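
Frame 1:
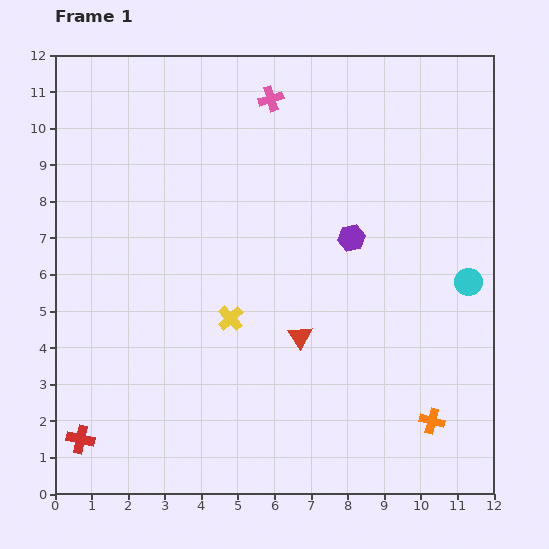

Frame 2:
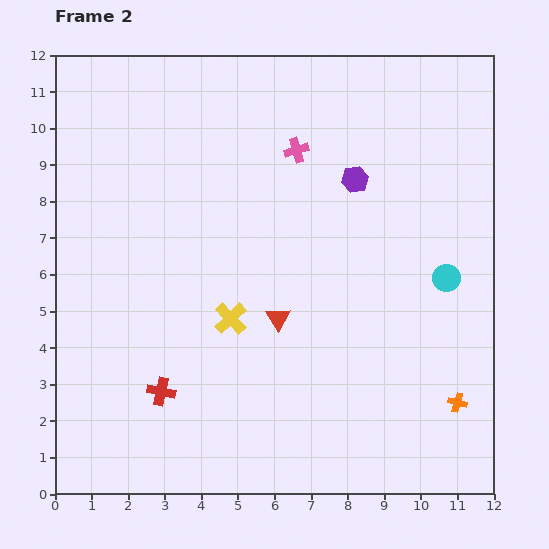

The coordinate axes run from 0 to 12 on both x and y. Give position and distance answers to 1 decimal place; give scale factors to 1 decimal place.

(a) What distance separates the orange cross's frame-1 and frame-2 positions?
0.9

The orange cross moved from (10.3, 2.0) to (11.0, 2.5), a distance of √(0.7² + 0.5²) ≈ 0.9.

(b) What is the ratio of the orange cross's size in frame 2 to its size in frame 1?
0.8×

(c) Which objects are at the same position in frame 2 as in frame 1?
the yellow cross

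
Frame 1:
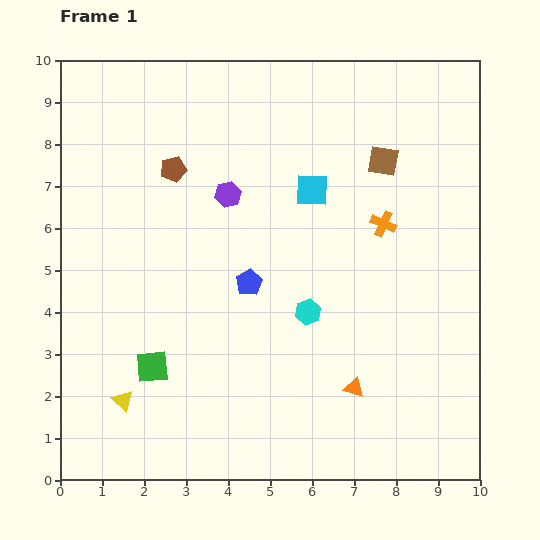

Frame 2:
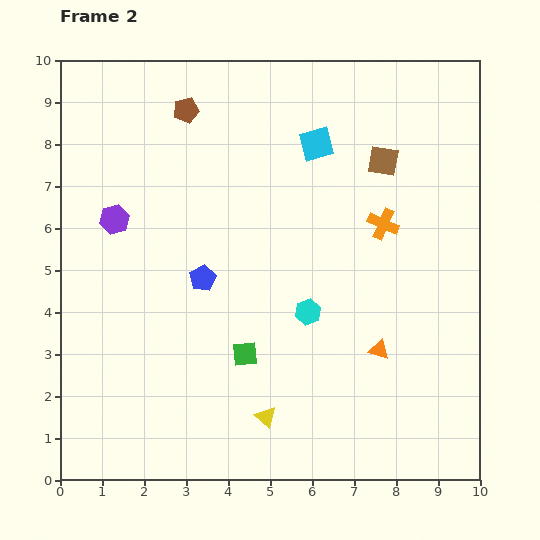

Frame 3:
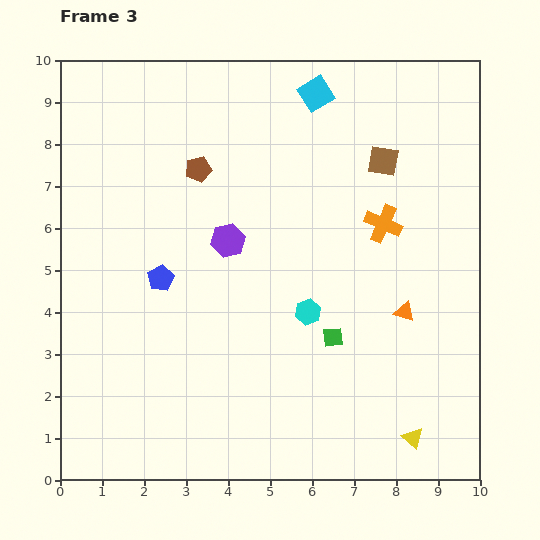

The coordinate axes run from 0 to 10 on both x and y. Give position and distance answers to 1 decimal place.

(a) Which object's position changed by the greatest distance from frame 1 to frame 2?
the yellow triangle

(moved 3.4; next 2.8)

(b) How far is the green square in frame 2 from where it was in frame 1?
2.2

The green square moved from (2.2, 2.7) to (4.4, 3.0), a distance of √(2.2² + 0.3²) ≈ 2.2.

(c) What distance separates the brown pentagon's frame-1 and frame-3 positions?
0.6

The brown pentagon moved from (2.7, 7.4) to (3.3, 7.4), a distance of √(0.6² + 0.0²) ≈ 0.6.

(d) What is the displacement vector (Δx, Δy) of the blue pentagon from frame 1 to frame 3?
(-2.1, 0.1)

The blue pentagon was at (4.5, 4.7) in frame 1 and (2.4, 4.8) in frame 3.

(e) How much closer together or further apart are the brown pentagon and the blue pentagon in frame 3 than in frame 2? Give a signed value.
-1.2

Distance in frame 2: 4.0. Distance in frame 3: 2.8.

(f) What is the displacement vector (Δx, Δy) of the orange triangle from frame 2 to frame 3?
(0.6, 0.9)

The orange triangle was at (7.6, 3.1) in frame 2 and (8.2, 4.0) in frame 3.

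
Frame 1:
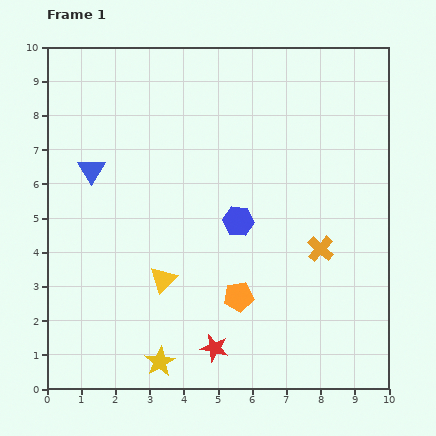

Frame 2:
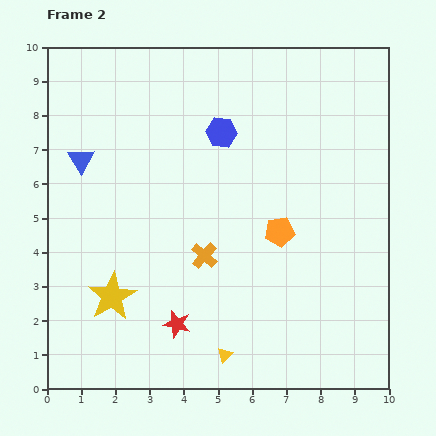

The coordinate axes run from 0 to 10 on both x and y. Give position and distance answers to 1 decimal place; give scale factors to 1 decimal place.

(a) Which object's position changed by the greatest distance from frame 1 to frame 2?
the orange cross

(moved 3.4; next 2.8)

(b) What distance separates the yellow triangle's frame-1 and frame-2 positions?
2.8

The yellow triangle moved from (3.4, 3.2) to (5.2, 1.0), a distance of √(1.8² + 2.2²) ≈ 2.8.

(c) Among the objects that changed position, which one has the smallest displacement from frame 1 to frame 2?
the blue triangle

(moved 0.4)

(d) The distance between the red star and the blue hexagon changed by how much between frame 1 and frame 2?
+1.9

Distance in frame 1: 3.8. Distance in frame 2: 5.7.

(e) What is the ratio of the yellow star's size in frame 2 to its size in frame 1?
1.6×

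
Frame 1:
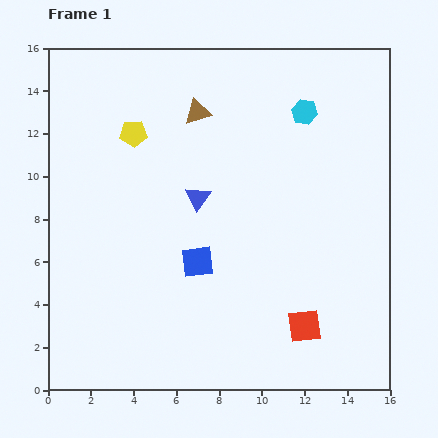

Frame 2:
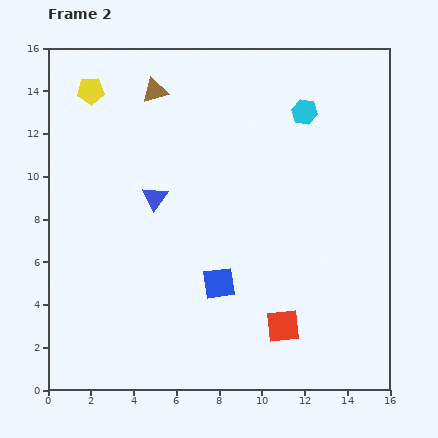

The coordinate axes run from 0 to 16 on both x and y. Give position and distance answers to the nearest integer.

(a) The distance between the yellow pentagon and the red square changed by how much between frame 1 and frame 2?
+2

Distance in frame 1: 12. Distance in frame 2: 14.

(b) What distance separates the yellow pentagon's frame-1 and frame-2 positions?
3

The yellow pentagon moved from (4, 12) to (2, 14), a distance of √(2² + 2²) ≈ 3.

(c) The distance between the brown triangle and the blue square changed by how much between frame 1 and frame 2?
+2

Distance in frame 1: 7. Distance in frame 2: 9.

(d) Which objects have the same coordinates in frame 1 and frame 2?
the cyan hexagon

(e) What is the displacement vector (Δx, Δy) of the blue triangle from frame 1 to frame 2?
(-2, 0)

The blue triangle was at (7, 9) in frame 1 and (5, 9) in frame 2.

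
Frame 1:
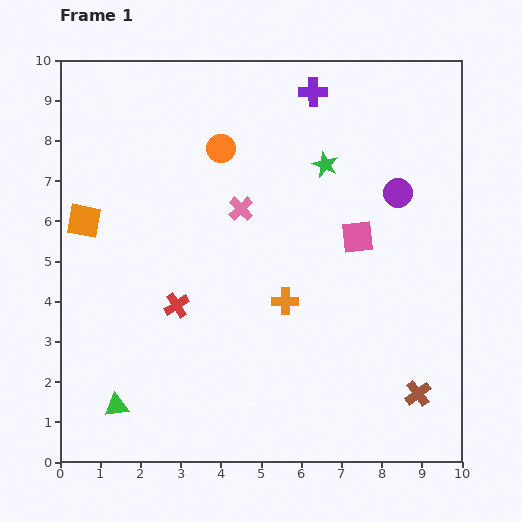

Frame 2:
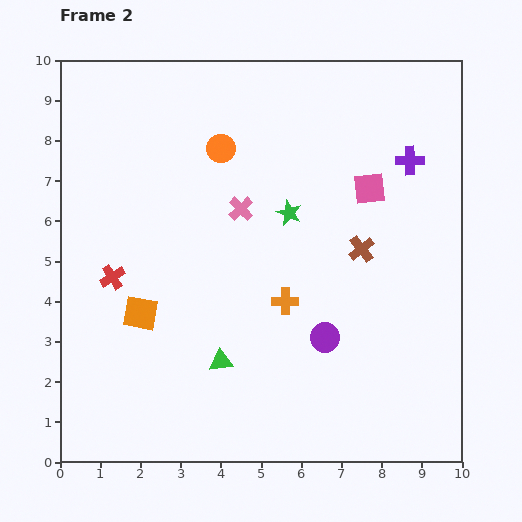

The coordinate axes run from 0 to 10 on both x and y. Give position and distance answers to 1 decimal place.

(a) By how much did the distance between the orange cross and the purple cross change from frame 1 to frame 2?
-0.5

Distance in frame 1: 5.2. Distance in frame 2: 4.7.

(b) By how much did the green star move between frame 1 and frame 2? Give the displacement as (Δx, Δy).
(-0.9, -1.2)

The green star was at (6.6, 7.4) in frame 1 and (5.7, 6.2) in frame 2.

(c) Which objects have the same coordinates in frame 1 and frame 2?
the orange cross, the pink cross, the orange circle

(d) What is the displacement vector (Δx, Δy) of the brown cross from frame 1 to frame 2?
(-1.4, 3.6)

The brown cross was at (8.9, 1.7) in frame 1 and (7.5, 5.3) in frame 2.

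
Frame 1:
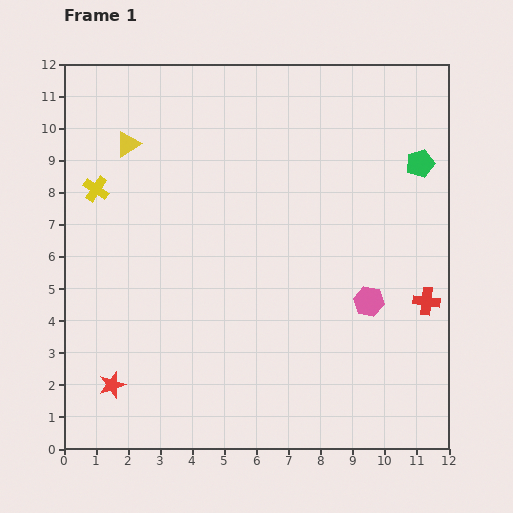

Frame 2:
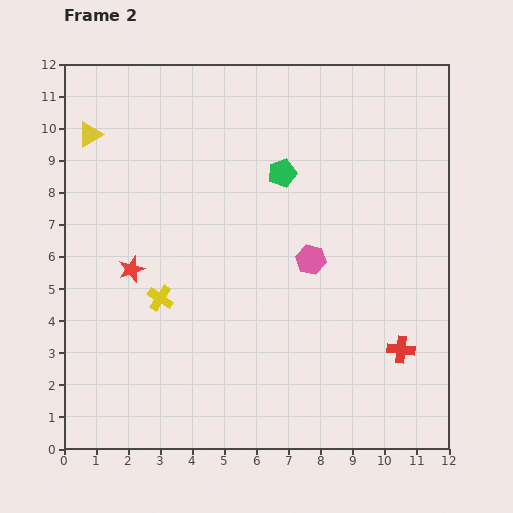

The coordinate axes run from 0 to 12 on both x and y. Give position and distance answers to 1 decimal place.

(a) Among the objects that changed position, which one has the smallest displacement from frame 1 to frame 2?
the yellow triangle

(moved 1.2)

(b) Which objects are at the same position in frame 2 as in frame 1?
none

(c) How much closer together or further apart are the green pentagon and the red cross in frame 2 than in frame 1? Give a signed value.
+2.3

Distance in frame 1: 4.3. Distance in frame 2: 6.6.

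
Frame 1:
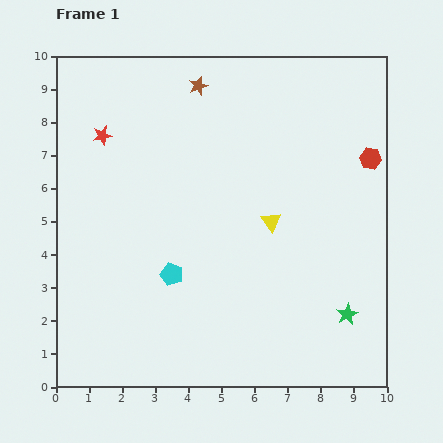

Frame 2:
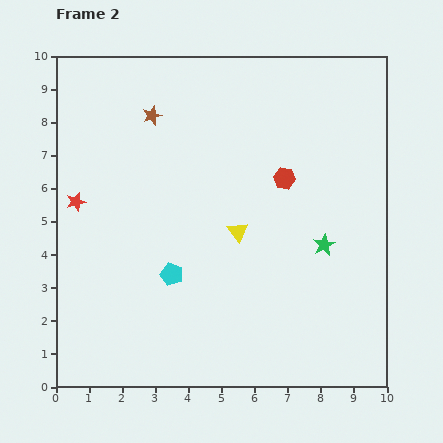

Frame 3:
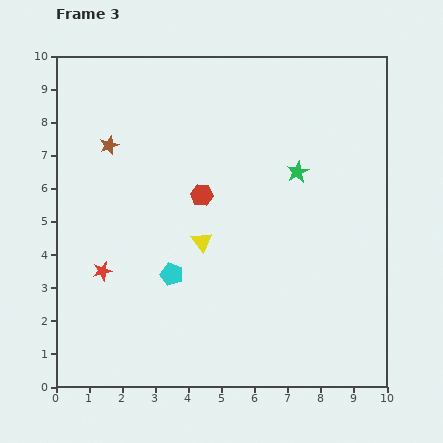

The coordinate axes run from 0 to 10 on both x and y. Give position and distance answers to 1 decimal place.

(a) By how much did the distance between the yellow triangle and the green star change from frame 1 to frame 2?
-1.0

Distance in frame 1: 3.6. Distance in frame 2: 2.6.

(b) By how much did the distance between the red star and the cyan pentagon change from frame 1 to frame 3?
-2.6

Distance in frame 1: 4.7. Distance in frame 3: 2.1.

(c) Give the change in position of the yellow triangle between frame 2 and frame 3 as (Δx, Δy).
(-1.1, -0.3)

The yellow triangle was at (5.5, 4.7) in frame 2 and (4.4, 4.4) in frame 3.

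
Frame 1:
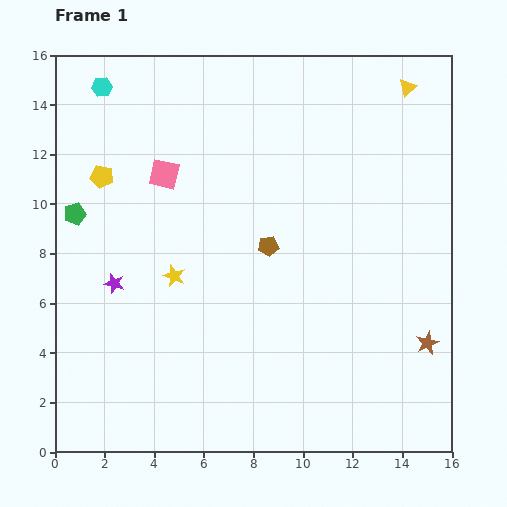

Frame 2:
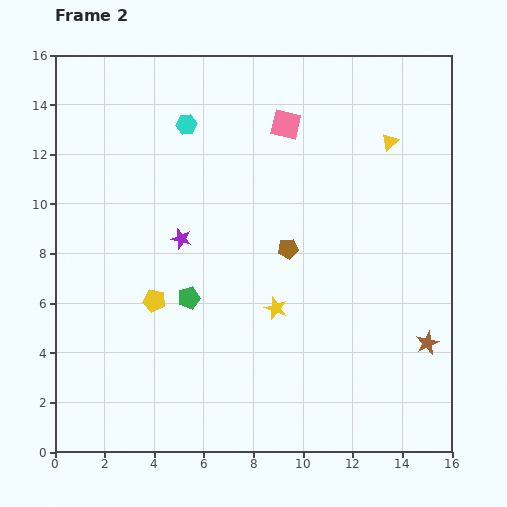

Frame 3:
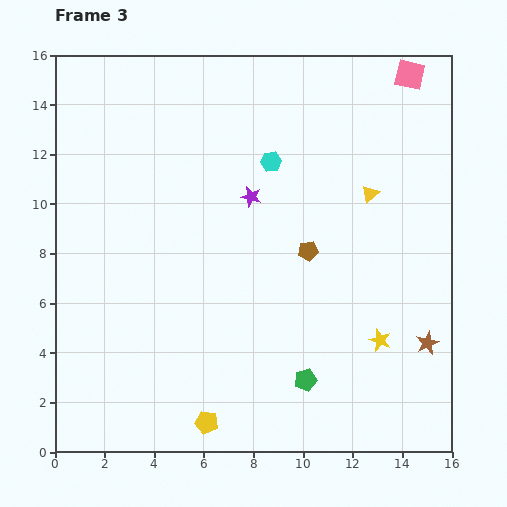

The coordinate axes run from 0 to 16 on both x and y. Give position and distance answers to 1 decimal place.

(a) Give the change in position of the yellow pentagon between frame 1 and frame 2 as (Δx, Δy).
(2.1, -5.0)

The yellow pentagon was at (1.9, 11.1) in frame 1 and (4.0, 6.1) in frame 2.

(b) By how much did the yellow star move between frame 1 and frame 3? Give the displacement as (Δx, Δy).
(8.3, -2.6)

The yellow star was at (4.8, 7.1) in frame 1 and (13.1, 4.5) in frame 3.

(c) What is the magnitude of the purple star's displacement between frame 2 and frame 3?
3.3

The purple star moved from (5.1, 8.6) to (7.9, 10.3), a distance of √(2.8² + 1.7²) ≈ 3.3.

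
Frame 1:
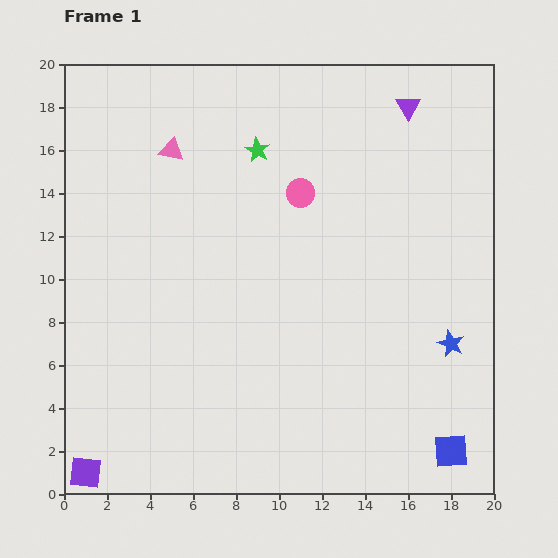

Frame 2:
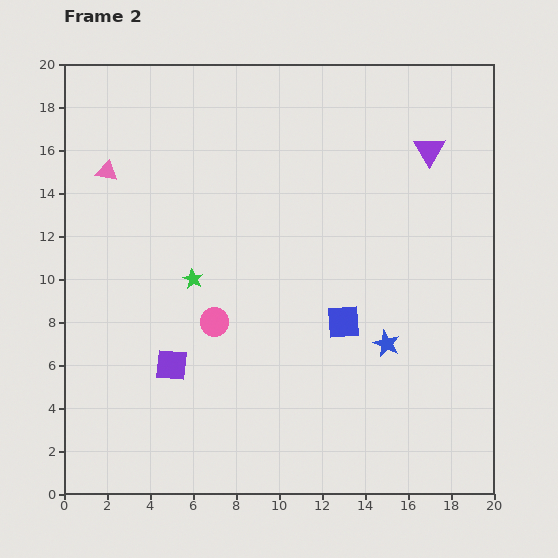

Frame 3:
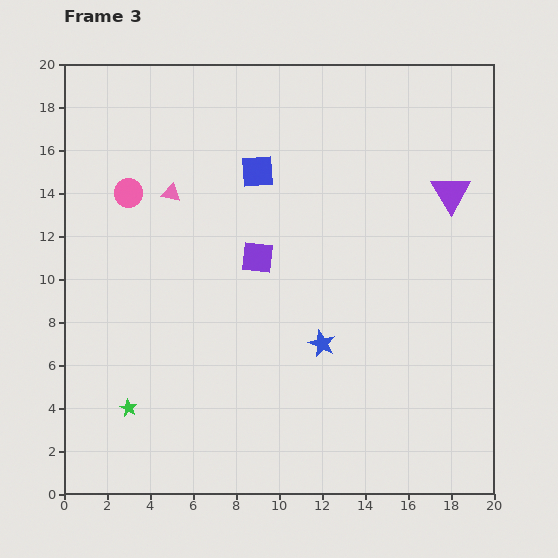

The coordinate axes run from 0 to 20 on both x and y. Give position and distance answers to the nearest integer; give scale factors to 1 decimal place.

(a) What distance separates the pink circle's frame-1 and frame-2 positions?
7

The pink circle moved from (11, 14) to (7, 8), a distance of √(4² + 6²) ≈ 7.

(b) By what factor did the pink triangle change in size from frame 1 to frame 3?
0.8×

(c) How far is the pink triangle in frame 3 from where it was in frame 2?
3

The pink triangle moved from (2, 15) to (5, 14), a distance of √(3² + 1²) ≈ 3.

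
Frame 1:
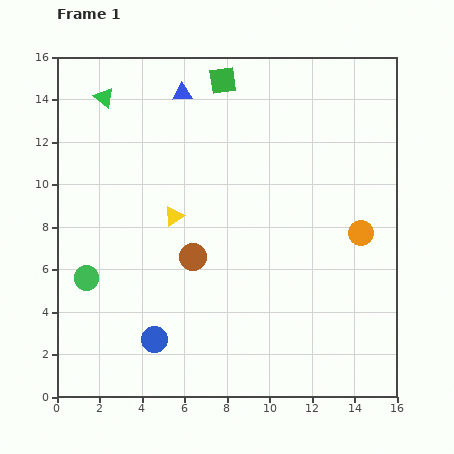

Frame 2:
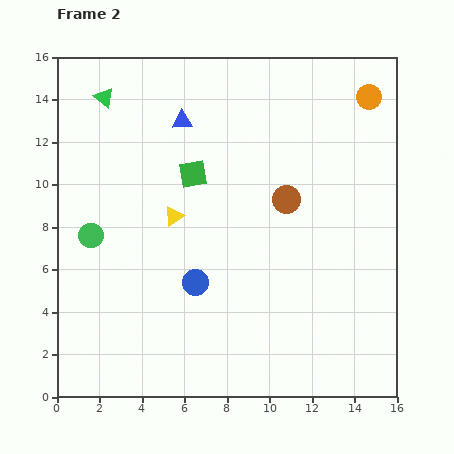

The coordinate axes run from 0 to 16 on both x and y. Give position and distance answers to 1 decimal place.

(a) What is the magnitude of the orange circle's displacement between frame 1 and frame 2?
6.4

The orange circle moved from (14.3, 7.7) to (14.7, 14.1), a distance of √(0.4² + 6.4²) ≈ 6.4.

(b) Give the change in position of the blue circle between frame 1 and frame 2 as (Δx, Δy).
(1.9, 2.7)

The blue circle was at (4.6, 2.7) in frame 1 and (6.5, 5.4) in frame 2.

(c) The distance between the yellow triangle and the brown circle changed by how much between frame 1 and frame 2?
+3.3

Distance in frame 1: 2.1. Distance in frame 2: 5.4.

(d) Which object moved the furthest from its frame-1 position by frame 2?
the orange circle

(moved 6.4; next 5.2)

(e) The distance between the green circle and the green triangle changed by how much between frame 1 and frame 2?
-2.0

Distance in frame 1: 8.5. Distance in frame 2: 6.5.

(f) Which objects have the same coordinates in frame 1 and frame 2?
the green triangle, the yellow triangle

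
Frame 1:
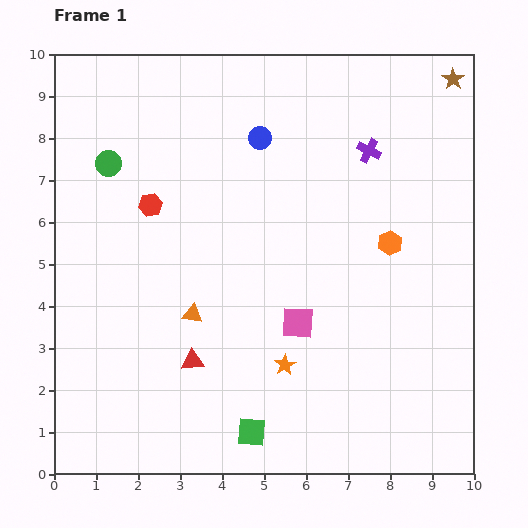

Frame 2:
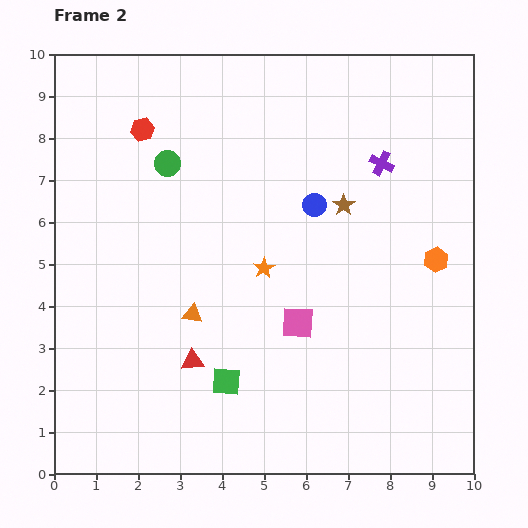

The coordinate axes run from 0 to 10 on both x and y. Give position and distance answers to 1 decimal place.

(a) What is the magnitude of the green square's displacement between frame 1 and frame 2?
1.3

The green square moved from (4.7, 1.0) to (4.1, 2.2), a distance of √(0.6² + 1.2²) ≈ 1.3.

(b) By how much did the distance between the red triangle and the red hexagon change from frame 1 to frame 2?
+1.8

Distance in frame 1: 3.8. Distance in frame 2: 5.6.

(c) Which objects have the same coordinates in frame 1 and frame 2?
the pink square, the orange triangle, the red triangle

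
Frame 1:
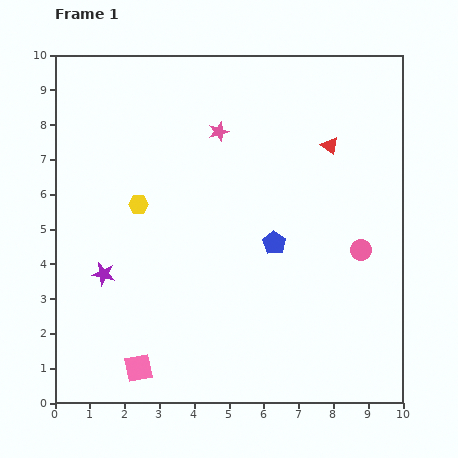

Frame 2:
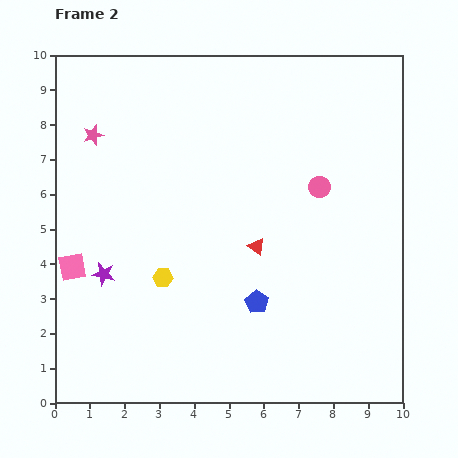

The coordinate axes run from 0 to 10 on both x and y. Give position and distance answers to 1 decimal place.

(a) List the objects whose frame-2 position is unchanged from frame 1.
the purple star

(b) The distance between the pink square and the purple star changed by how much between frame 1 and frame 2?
-2.0

Distance in frame 1: 2.9. Distance in frame 2: 0.9.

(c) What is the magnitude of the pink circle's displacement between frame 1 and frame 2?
2.2

The pink circle moved from (8.8, 4.4) to (7.6, 6.2), a distance of √(1.2² + 1.8²) ≈ 2.2.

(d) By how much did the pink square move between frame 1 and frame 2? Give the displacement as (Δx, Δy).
(-1.9, 2.9)

The pink square was at (2.4, 1.0) in frame 1 and (0.5, 3.9) in frame 2.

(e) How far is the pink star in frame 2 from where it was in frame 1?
3.6

The pink star moved from (4.7, 7.8) to (1.1, 7.7), a distance of √(3.6² + 0.1²) ≈ 3.6.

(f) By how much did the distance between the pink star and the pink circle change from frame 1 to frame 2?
+1.4

Distance in frame 1: 5.3. Distance in frame 2: 6.7.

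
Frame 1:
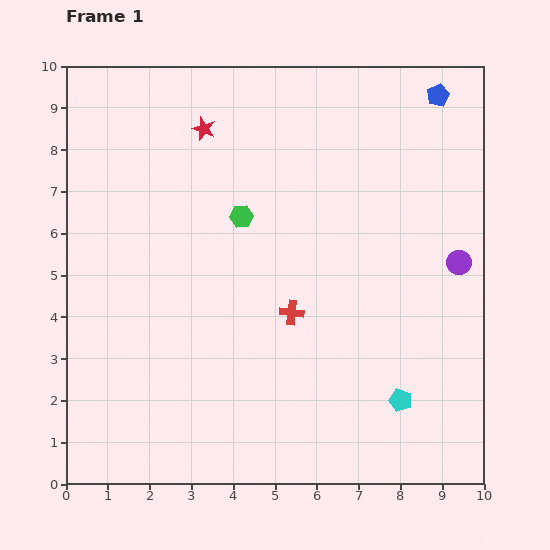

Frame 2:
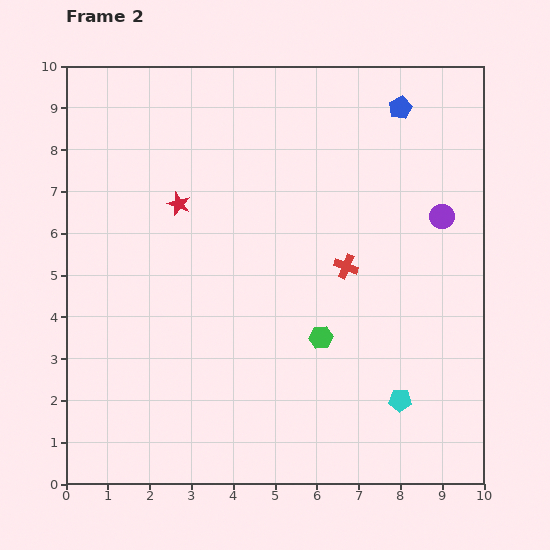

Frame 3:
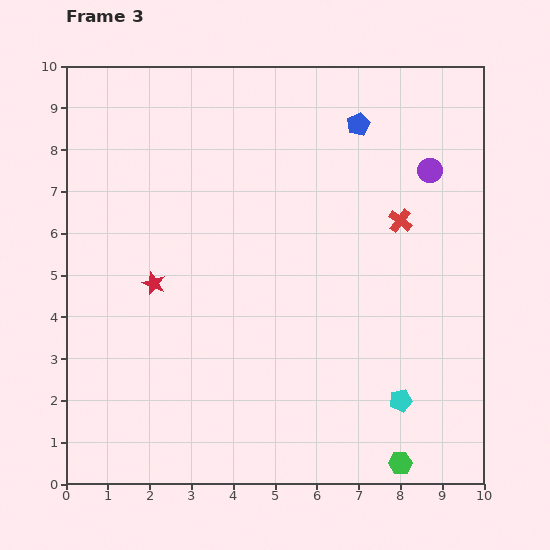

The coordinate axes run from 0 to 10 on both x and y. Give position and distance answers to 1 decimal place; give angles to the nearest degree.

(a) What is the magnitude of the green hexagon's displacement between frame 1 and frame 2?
3.5

The green hexagon moved from (4.2, 6.4) to (6.1, 3.5), a distance of √(1.9² + 2.9²) ≈ 3.5.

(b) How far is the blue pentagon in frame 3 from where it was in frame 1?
2.0

The blue pentagon moved from (8.9, 9.3) to (7.0, 8.6), a distance of √(1.9² + 0.7²) ≈ 2.0.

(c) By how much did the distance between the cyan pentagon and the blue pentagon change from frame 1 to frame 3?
-0.7

Distance in frame 1: 7.4. Distance in frame 3: 6.7.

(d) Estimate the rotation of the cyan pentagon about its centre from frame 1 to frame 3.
31° counter-clockwise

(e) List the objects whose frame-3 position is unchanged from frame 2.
the cyan pentagon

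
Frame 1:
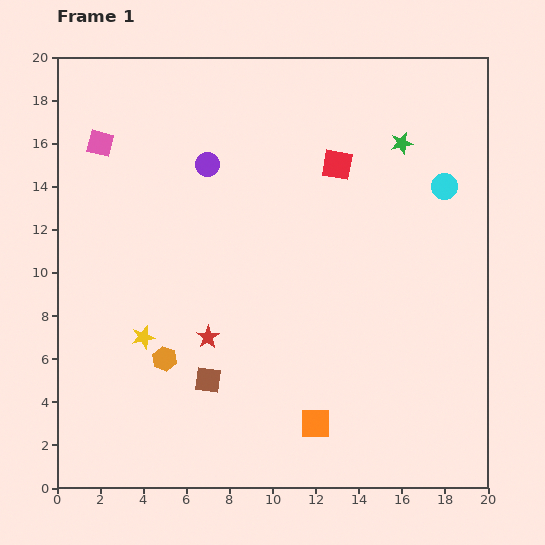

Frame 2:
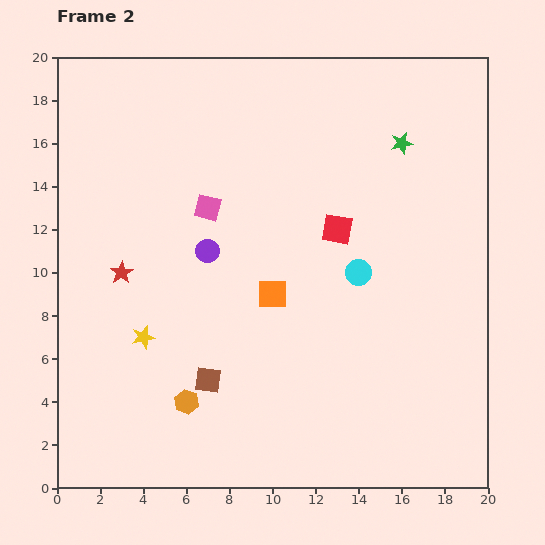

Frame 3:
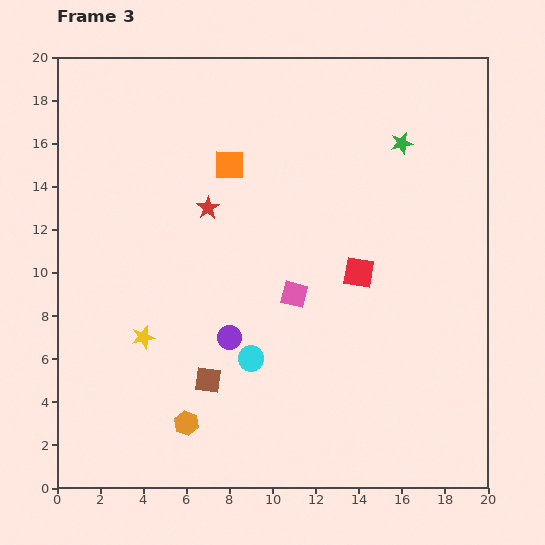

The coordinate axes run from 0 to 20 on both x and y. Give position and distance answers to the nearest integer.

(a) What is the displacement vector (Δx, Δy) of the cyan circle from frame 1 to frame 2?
(-4, -4)

The cyan circle was at (18, 14) in frame 1 and (14, 10) in frame 2.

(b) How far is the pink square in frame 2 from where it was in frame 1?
6

The pink square moved from (2, 16) to (7, 13), a distance of √(5² + 3²) ≈ 6.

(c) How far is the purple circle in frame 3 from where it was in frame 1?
8

The purple circle moved from (7, 15) to (8, 7), a distance of √(1² + 8²) ≈ 8.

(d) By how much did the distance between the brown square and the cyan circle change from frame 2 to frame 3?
-7

Distance in frame 2: 9. Distance in frame 3: 2.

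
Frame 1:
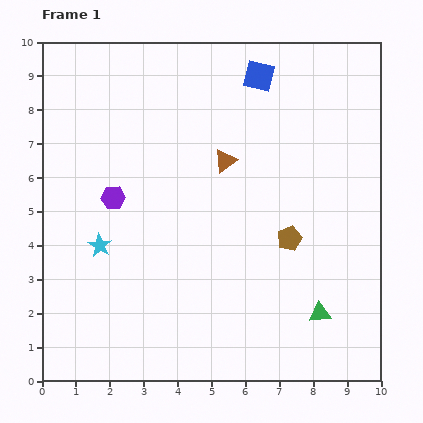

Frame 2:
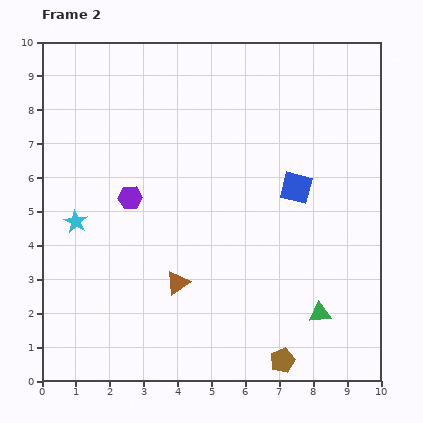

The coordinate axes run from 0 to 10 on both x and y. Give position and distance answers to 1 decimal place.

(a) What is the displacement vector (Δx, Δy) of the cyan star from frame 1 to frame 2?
(-0.7, 0.7)

The cyan star was at (1.7, 4.0) in frame 1 and (1.0, 4.7) in frame 2.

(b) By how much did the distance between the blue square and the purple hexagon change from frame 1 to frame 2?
-0.7

Distance in frame 1: 5.6. Distance in frame 2: 4.9.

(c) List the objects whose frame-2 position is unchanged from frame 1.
the green triangle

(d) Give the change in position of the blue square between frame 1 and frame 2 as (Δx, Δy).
(1.1, -3.3)

The blue square was at (6.4, 9.0) in frame 1 and (7.5, 5.7) in frame 2.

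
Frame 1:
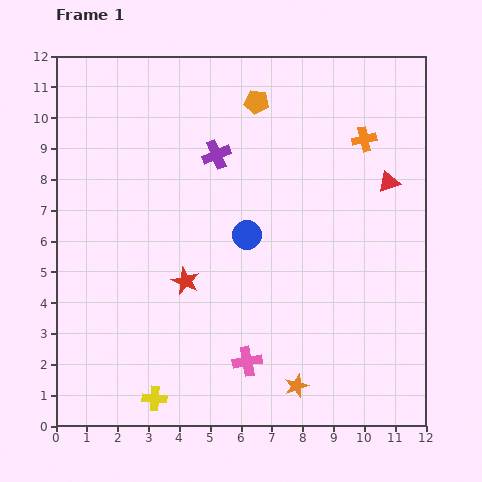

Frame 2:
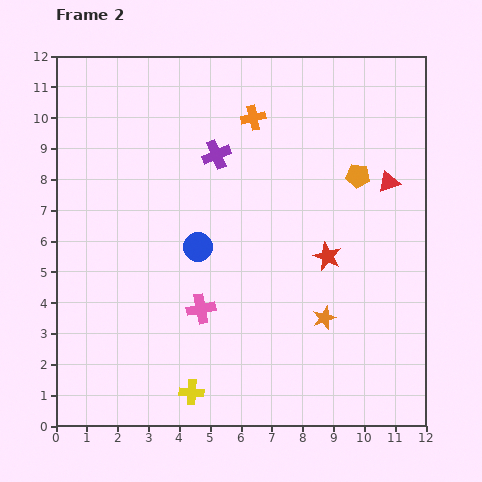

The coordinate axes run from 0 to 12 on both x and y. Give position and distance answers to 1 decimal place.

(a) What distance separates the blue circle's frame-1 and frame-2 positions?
1.6

The blue circle moved from (6.2, 6.2) to (4.6, 5.8), a distance of √(1.6² + 0.4²) ≈ 1.6.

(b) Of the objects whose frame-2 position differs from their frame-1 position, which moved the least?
the yellow cross

(moved 1.2)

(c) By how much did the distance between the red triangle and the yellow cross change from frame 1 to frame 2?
-1.0

Distance in frame 1: 10.3. Distance in frame 2: 9.3.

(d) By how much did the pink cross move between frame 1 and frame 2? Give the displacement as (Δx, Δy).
(-1.5, 1.7)

The pink cross was at (6.2, 2.1) in frame 1 and (4.7, 3.8) in frame 2.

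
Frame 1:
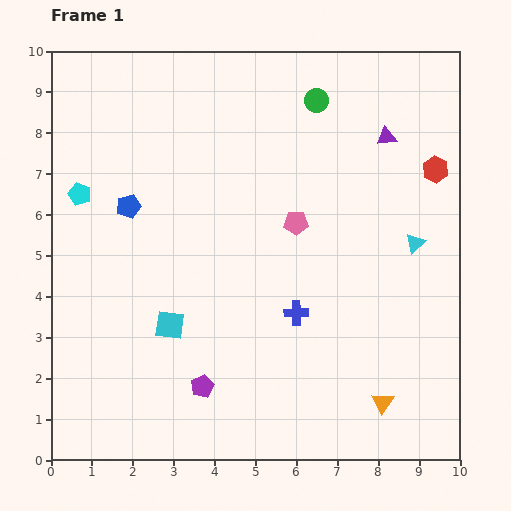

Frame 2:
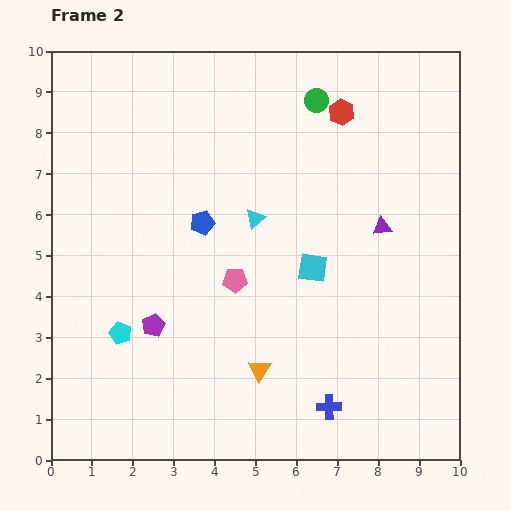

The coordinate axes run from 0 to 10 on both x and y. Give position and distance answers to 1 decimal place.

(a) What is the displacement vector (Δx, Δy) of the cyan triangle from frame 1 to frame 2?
(-3.9, 0.6)

The cyan triangle was at (8.9, 5.3) in frame 1 and (5.0, 5.9) in frame 2.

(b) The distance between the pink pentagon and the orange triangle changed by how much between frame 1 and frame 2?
-2.6

Distance in frame 1: 4.9. Distance in frame 2: 2.3.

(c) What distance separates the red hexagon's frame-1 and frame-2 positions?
2.7

The red hexagon moved from (9.4, 7.1) to (7.1, 8.5), a distance of √(2.3² + 1.4²) ≈ 2.7.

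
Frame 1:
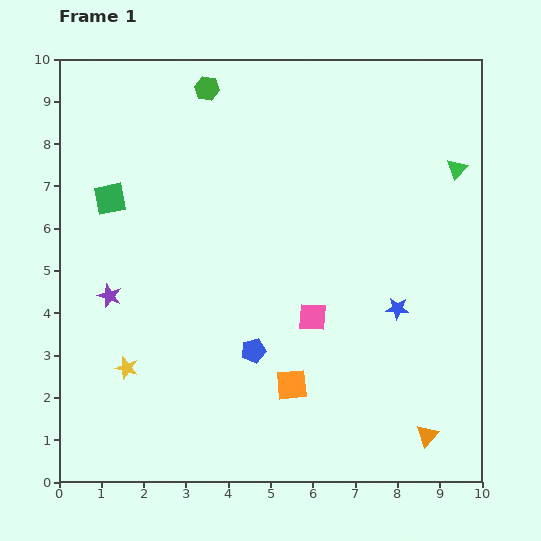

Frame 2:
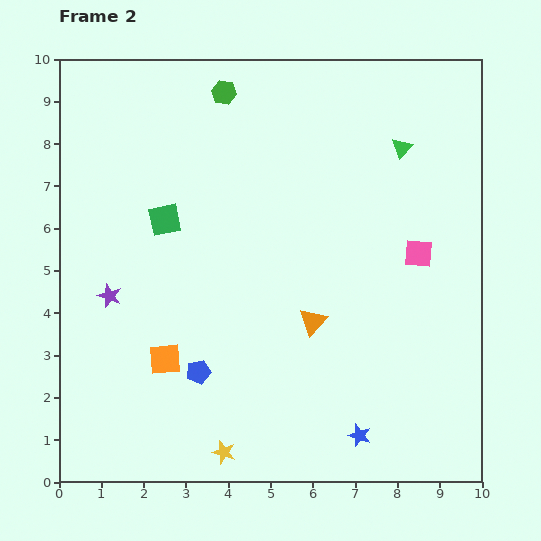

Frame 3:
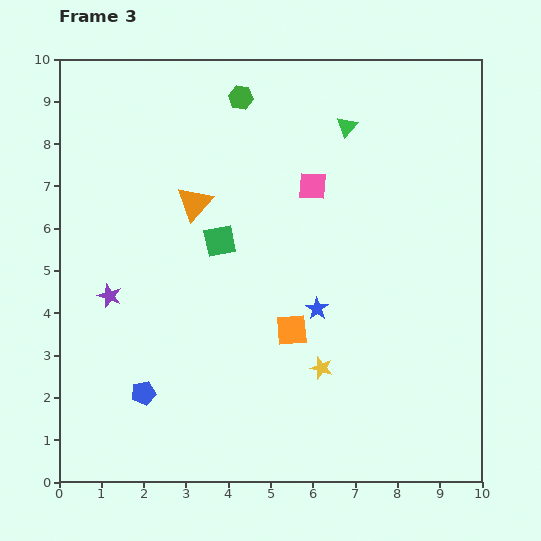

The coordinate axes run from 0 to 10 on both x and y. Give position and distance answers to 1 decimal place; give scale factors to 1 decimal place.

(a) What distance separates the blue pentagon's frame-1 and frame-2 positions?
1.4

The blue pentagon moved from (4.6, 3.1) to (3.3, 2.6), a distance of √(1.3² + 0.5²) ≈ 1.4.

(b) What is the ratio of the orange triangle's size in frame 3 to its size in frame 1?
1.6×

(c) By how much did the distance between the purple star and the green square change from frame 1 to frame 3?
+0.6

Distance in frame 1: 2.3. Distance in frame 3: 2.9.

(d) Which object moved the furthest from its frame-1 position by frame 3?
the orange triangle

(moved 7.8; next 4.6)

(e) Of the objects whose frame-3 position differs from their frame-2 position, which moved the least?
the green hexagon

(moved 0.4)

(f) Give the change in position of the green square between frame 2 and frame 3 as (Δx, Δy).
(1.3, -0.5)

The green square was at (2.5, 6.2) in frame 2 and (3.8, 5.7) in frame 3.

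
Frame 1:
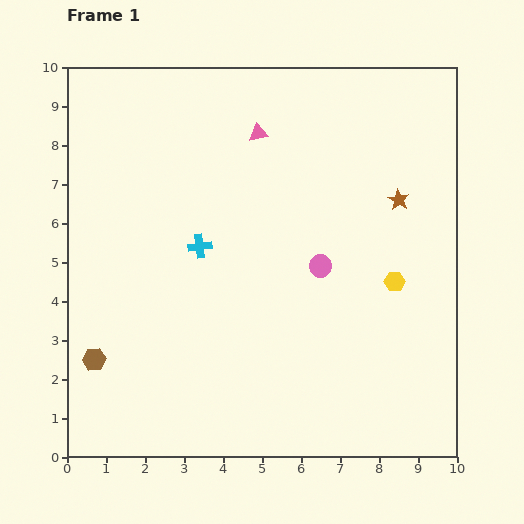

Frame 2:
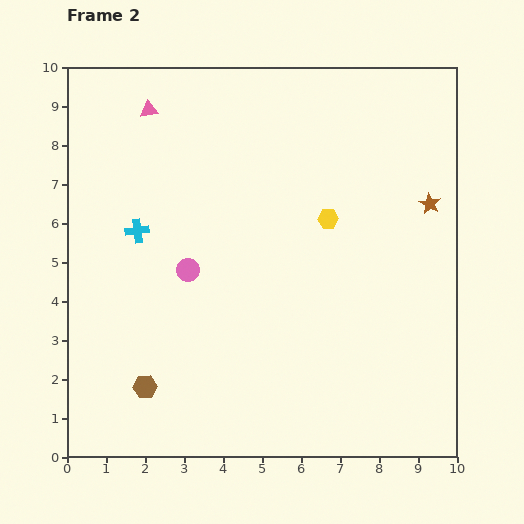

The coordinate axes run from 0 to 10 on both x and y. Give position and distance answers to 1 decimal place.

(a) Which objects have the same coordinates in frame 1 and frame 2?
none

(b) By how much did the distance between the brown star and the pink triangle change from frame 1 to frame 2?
+3.6

Distance in frame 1: 4.0. Distance in frame 2: 7.6.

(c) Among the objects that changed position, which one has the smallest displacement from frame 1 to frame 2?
the brown star

(moved 0.8)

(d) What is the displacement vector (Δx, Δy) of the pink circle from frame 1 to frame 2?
(-3.4, -0.1)

The pink circle was at (6.5, 4.9) in frame 1 and (3.1, 4.8) in frame 2.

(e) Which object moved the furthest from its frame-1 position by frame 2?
the pink circle

(moved 3.4; next 2.9)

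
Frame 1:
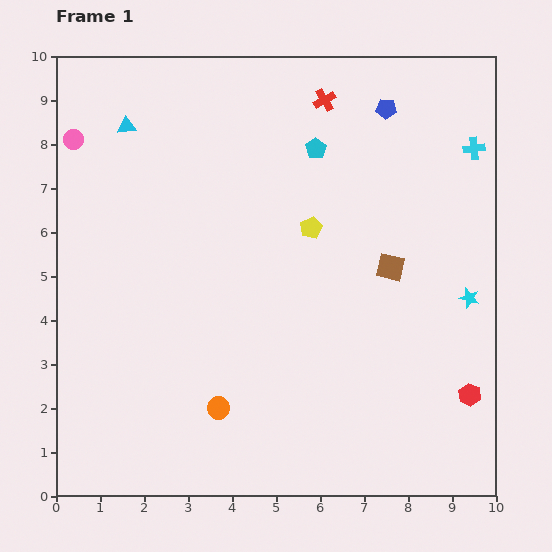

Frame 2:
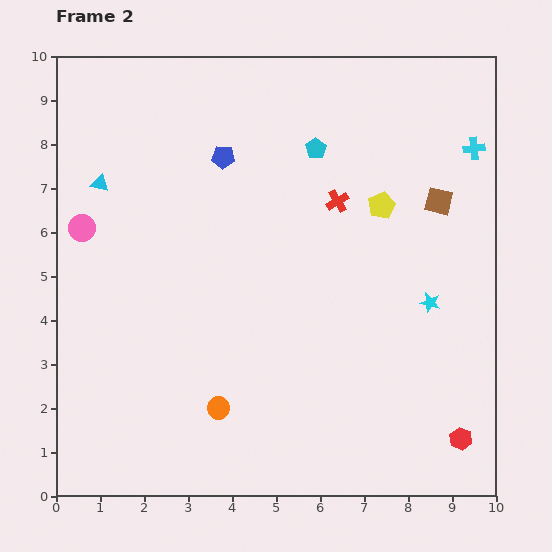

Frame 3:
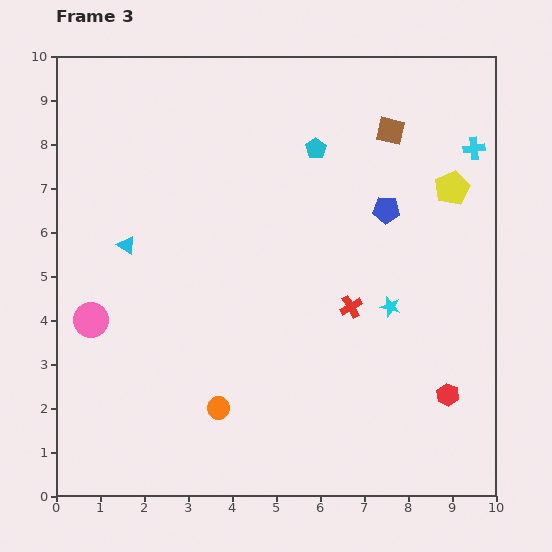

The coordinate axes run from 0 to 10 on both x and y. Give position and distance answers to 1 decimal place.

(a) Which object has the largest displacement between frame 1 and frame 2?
the blue pentagon

(moved 3.9; next 2.3)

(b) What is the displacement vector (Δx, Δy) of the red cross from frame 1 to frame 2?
(0.3, -2.3)

The red cross was at (6.1, 9.0) in frame 1 and (6.4, 6.7) in frame 2.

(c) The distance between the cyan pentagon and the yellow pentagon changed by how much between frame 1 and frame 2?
+0.2

Distance in frame 1: 1.8. Distance in frame 2: 2.0.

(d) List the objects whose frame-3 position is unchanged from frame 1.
the cyan cross, the orange circle, the cyan pentagon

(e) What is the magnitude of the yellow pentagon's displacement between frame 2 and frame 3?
1.6

The yellow pentagon moved from (7.4, 6.6) to (9.0, 7.0), a distance of √(1.6² + 0.4²) ≈ 1.6.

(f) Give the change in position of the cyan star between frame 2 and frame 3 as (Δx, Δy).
(-0.9, -0.1)

The cyan star was at (8.5, 4.4) in frame 2 and (7.6, 4.3) in frame 3.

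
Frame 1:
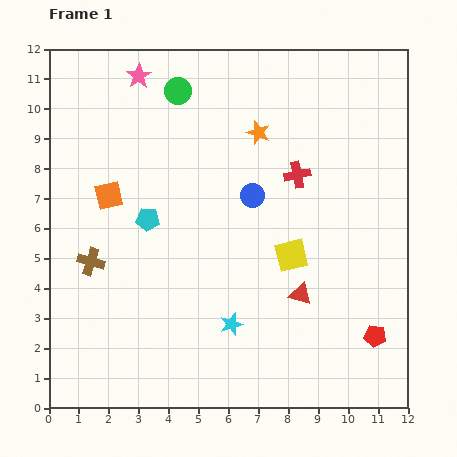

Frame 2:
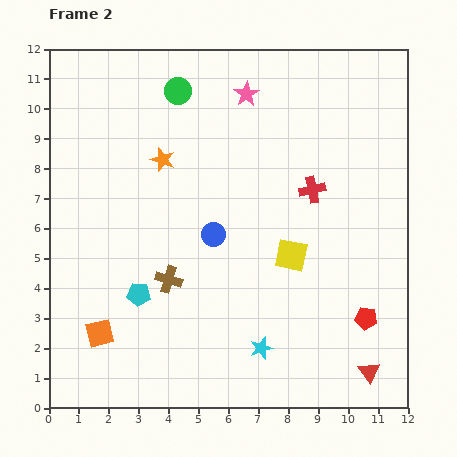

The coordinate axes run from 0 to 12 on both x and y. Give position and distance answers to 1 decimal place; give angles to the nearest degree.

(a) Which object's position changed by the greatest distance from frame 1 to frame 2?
the orange square

(moved 4.6; next 3.6)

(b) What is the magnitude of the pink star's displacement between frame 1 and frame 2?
3.6

The pink star moved from (3.0, 11.1) to (6.6, 10.5), a distance of √(3.6² + 0.6²) ≈ 3.6.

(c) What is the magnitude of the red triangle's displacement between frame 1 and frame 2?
3.5

The red triangle moved from (8.4, 3.8) to (10.7, 1.2), a distance of √(2.3² + 2.6²) ≈ 3.5.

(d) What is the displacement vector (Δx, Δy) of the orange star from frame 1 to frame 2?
(-3.2, -0.9)

The orange star was at (7.0, 9.2) in frame 1 and (3.8, 8.3) in frame 2.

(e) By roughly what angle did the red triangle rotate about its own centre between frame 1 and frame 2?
39° clockwise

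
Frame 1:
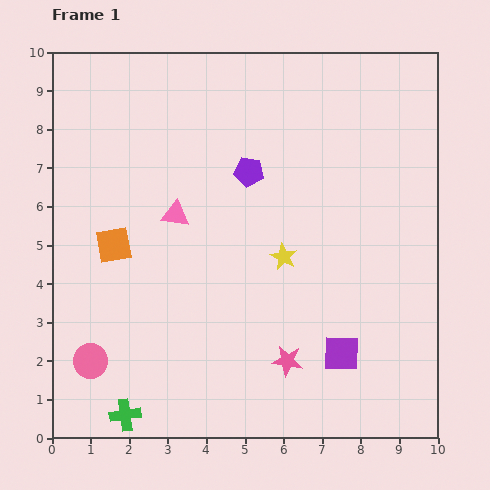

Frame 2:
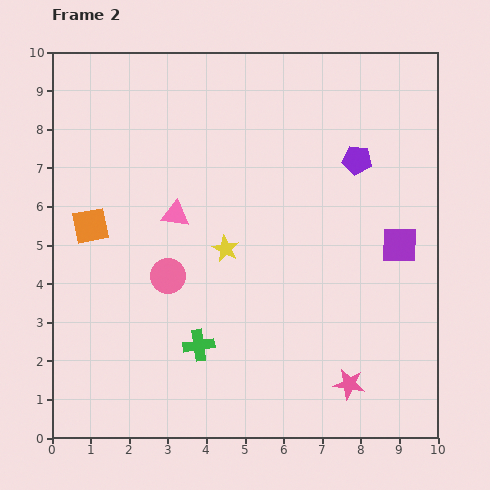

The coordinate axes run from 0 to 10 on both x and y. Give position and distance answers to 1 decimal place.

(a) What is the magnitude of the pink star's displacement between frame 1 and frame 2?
1.7

The pink star moved from (6.1, 2.0) to (7.7, 1.4), a distance of √(1.6² + 0.6²) ≈ 1.7.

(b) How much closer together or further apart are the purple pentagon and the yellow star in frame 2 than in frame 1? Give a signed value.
+1.7

Distance in frame 1: 2.4. Distance in frame 2: 4.1.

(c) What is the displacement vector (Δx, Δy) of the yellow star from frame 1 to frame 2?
(-1.5, 0.2)

The yellow star was at (6.0, 4.7) in frame 1 and (4.5, 4.9) in frame 2.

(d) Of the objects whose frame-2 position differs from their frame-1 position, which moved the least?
the orange square

(moved 0.8)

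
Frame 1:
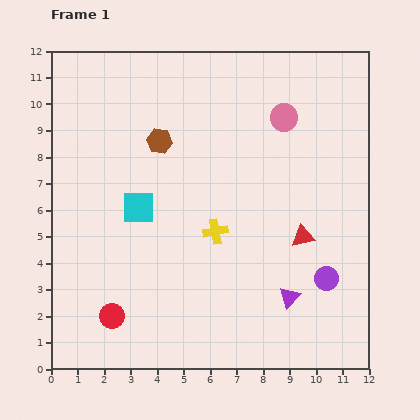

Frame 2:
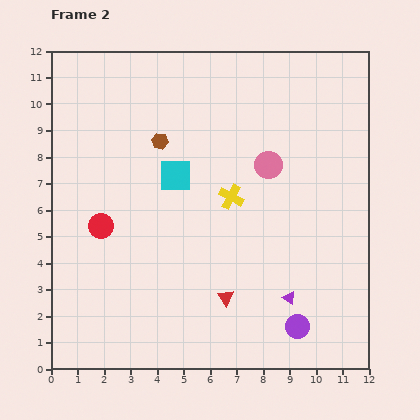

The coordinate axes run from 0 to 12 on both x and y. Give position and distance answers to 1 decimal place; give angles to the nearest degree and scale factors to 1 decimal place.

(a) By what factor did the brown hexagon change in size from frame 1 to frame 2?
0.7×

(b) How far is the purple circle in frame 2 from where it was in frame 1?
2.1

The purple circle moved from (10.4, 3.4) to (9.3, 1.6), a distance of √(1.1² + 1.8²) ≈ 2.1.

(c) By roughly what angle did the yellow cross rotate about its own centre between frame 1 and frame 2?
39° clockwise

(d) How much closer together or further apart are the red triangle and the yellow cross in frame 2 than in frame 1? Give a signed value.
+0.5

Distance in frame 1: 3.3. Distance in frame 2: 3.8.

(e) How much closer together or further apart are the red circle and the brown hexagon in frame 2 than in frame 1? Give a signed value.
-2.9

Distance in frame 1: 6.8. Distance in frame 2: 3.9.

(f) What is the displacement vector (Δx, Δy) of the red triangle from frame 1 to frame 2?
(-2.9, -2.3)

The red triangle was at (9.5, 5.0) in frame 1 and (6.6, 2.7) in frame 2.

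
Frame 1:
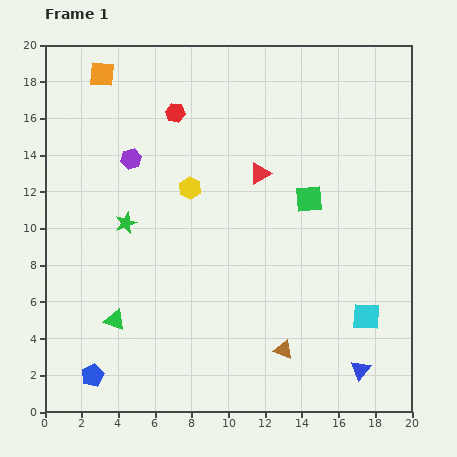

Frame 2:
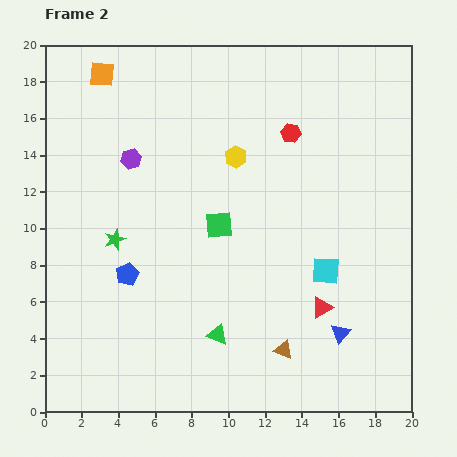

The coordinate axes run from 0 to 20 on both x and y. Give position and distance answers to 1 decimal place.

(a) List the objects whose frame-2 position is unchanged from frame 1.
the brown triangle, the orange square, the purple hexagon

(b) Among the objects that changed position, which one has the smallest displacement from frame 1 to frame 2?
the green star

(moved 1.1)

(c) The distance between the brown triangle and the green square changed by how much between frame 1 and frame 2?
-0.7

Distance in frame 1: 8.3. Distance in frame 2: 7.6.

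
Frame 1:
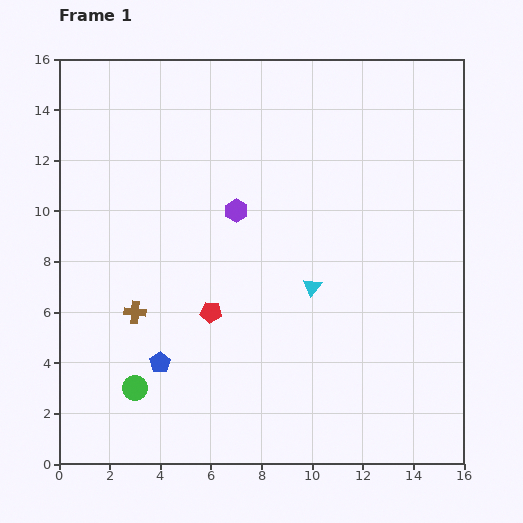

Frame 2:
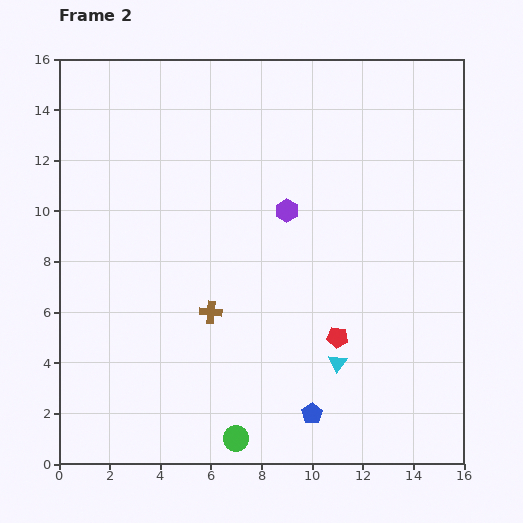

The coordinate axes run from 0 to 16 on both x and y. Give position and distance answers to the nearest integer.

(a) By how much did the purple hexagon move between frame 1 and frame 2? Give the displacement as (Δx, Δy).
(2, 0)

The purple hexagon was at (7, 10) in frame 1 and (9, 10) in frame 2.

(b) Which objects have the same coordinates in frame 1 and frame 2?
none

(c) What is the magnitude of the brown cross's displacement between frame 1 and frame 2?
3

The brown cross moved from (3, 6) to (6, 6), a distance of √(3² + 0²) ≈ 3.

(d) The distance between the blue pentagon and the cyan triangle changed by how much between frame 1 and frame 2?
-5

Distance in frame 1: 7. Distance in frame 2: 2.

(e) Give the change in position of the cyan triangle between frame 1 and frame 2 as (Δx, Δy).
(1, -3)

The cyan triangle was at (10, 7) in frame 1 and (11, 4) in frame 2.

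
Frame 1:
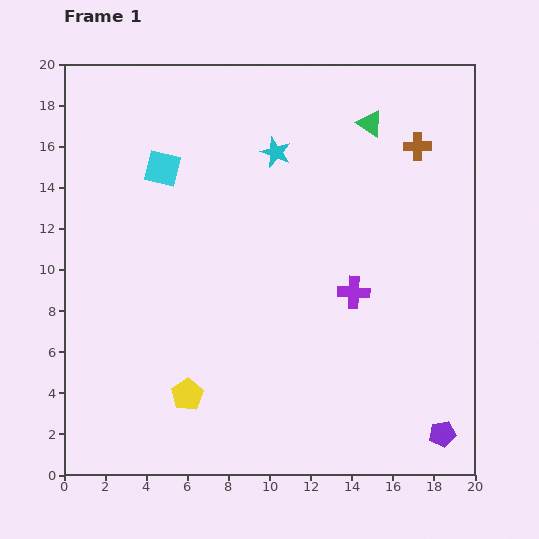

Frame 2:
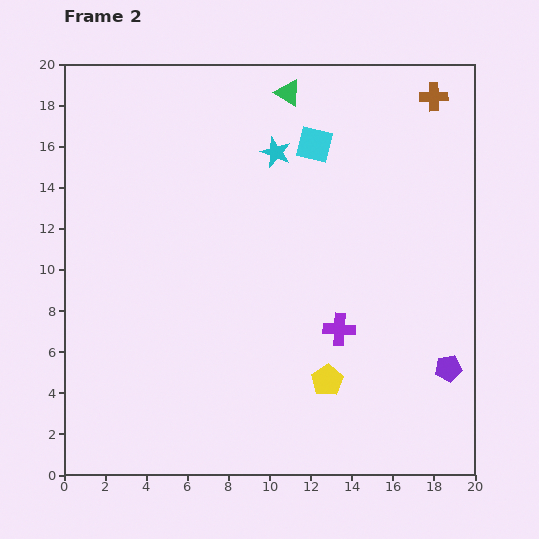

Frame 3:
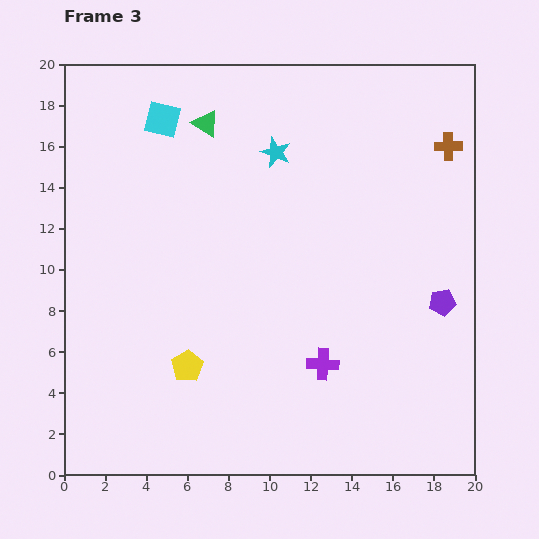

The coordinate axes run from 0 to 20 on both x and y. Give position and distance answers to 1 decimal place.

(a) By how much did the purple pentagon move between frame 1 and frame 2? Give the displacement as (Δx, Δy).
(0.3, 3.2)

The purple pentagon was at (18.4, 2.0) in frame 1 and (18.7, 5.2) in frame 2.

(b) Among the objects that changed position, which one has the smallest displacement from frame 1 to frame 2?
the purple cross

(moved 1.9)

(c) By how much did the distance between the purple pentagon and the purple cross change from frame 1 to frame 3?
-1.6

Distance in frame 1: 8.1. Distance in frame 3: 6.5.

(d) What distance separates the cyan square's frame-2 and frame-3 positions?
7.5

The cyan square moved from (12.2, 16.1) to (4.8, 17.3), a distance of √(7.4² + 1.2²) ≈ 7.5.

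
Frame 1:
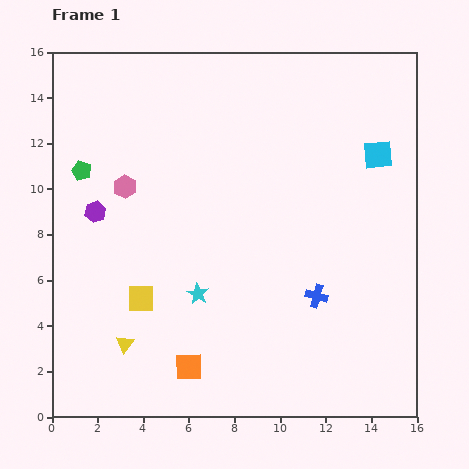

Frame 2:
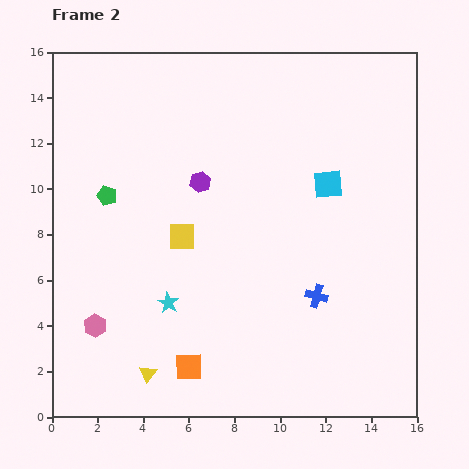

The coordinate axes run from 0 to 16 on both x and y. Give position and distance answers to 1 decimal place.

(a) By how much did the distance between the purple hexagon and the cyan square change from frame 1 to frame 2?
-7.0

Distance in frame 1: 12.6. Distance in frame 2: 5.6.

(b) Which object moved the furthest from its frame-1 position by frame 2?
the pink hexagon

(moved 6.2; next 4.8)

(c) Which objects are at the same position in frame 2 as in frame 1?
the orange square, the blue cross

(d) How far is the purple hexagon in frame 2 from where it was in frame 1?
4.8

The purple hexagon moved from (1.9, 9.0) to (6.5, 10.3), a distance of √(4.6² + 1.3²) ≈ 4.8.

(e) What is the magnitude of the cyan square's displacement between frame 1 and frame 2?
2.6

The cyan square moved from (14.3, 11.5) to (12.1, 10.2), a distance of √(2.2² + 1.3²) ≈ 2.6.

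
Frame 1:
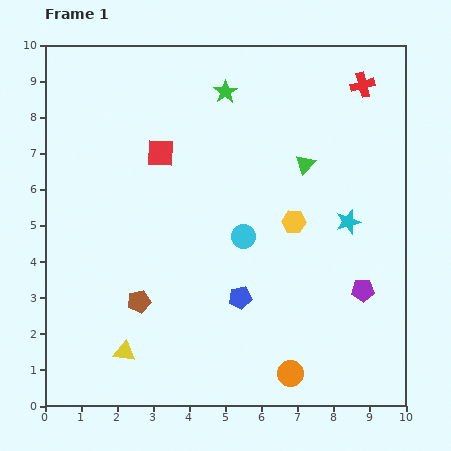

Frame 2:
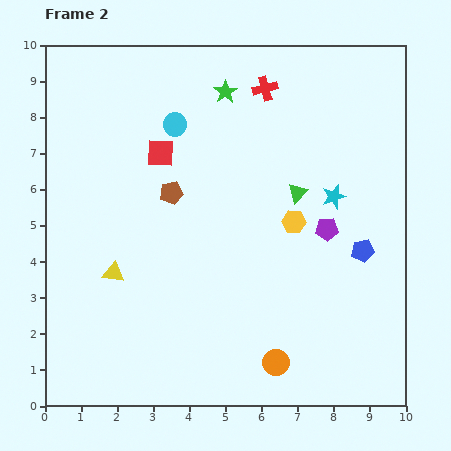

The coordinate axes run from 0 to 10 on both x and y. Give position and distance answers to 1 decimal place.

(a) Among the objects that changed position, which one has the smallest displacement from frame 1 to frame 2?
the orange circle

(moved 0.5)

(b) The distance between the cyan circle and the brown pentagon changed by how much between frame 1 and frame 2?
-1.5

Distance in frame 1: 3.4. Distance in frame 2: 1.9.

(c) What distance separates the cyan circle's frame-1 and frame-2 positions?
3.6

The cyan circle moved from (5.5, 4.7) to (3.6, 7.8), a distance of √(1.9² + 3.1²) ≈ 3.6.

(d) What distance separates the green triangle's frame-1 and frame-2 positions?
0.8

The green triangle moved from (7.2, 6.7) to (7.0, 5.9), a distance of √(0.2² + 0.8²) ≈ 0.8.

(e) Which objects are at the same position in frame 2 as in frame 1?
the yellow hexagon, the green star, the red square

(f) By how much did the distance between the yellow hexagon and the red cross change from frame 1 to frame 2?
-0.4

Distance in frame 1: 4.2. Distance in frame 2: 3.8.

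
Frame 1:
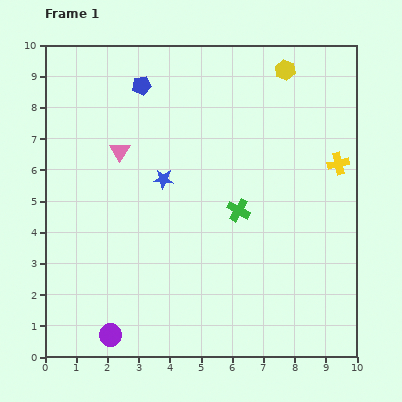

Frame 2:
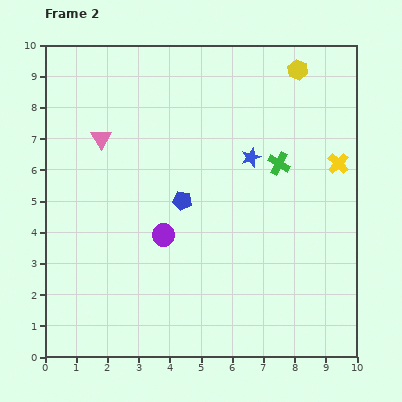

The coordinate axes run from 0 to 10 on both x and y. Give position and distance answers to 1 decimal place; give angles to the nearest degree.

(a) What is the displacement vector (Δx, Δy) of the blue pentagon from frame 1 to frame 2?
(1.3, -3.7)

The blue pentagon was at (3.1, 8.7) in frame 1 and (4.4, 5.0) in frame 2.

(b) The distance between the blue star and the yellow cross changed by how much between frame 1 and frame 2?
-2.8

Distance in frame 1: 5.6. Distance in frame 2: 2.8.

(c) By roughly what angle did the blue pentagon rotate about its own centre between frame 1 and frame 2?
20° clockwise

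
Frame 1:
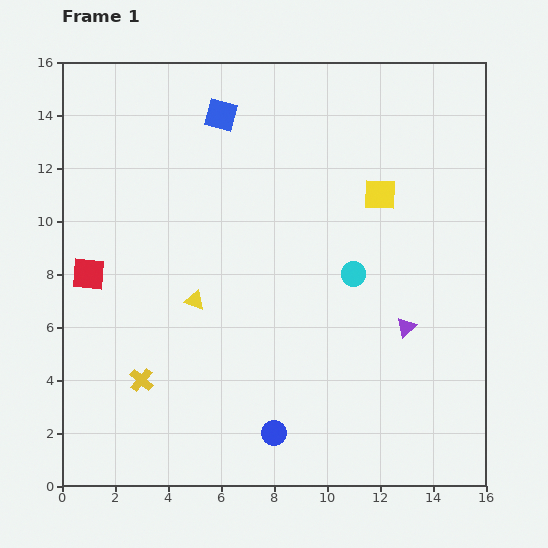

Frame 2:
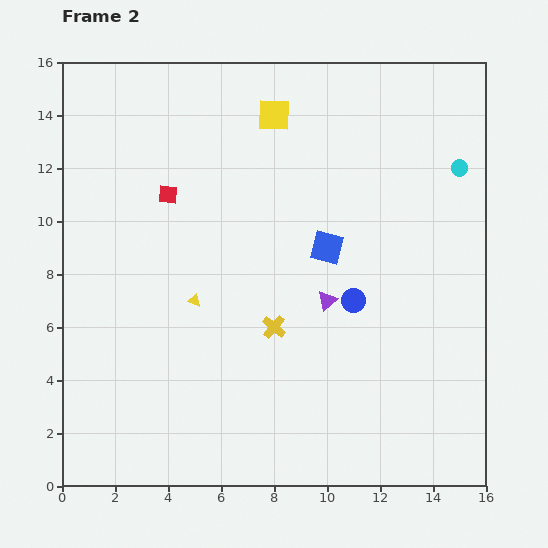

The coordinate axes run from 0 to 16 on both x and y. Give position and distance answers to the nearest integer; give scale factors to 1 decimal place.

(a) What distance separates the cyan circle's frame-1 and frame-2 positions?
6

The cyan circle moved from (11, 8) to (15, 12), a distance of √(4² + 4²) ≈ 6.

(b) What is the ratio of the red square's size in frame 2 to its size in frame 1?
0.6×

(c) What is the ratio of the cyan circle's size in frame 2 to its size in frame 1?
0.7×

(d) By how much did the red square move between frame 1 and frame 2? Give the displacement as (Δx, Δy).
(3, 3)

The red square was at (1, 8) in frame 1 and (4, 11) in frame 2.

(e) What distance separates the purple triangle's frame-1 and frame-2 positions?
3

The purple triangle moved from (13, 6) to (10, 7), a distance of √(3² + 1²) ≈ 3.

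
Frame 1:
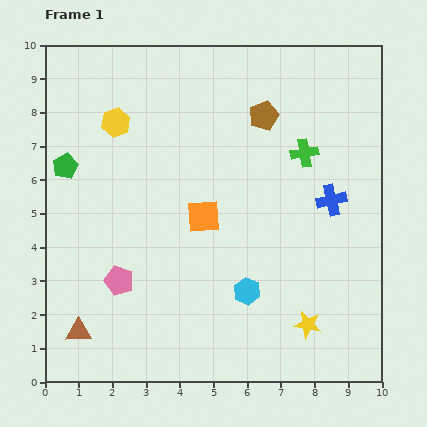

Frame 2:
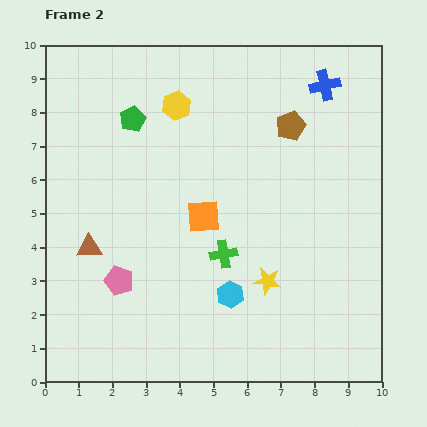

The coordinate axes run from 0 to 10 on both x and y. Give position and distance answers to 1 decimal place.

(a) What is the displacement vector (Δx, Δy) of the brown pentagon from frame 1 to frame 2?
(0.8, -0.3)

The brown pentagon was at (6.5, 7.9) in frame 1 and (7.3, 7.6) in frame 2.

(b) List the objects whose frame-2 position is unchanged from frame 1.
the orange square, the pink pentagon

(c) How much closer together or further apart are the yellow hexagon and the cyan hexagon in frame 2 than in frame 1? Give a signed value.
-0.5

Distance in frame 1: 6.3. Distance in frame 2: 5.8.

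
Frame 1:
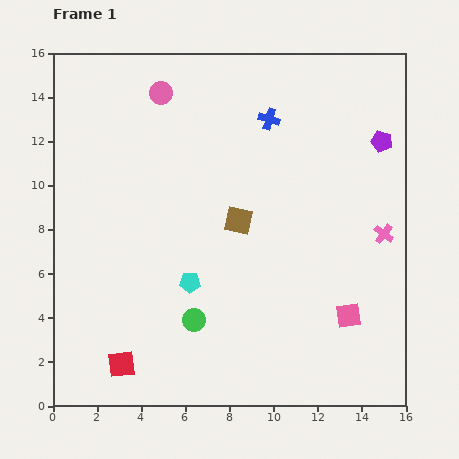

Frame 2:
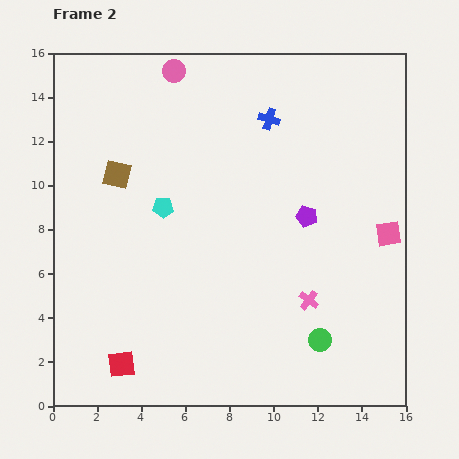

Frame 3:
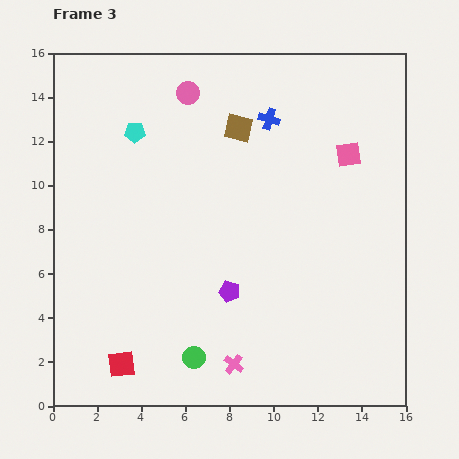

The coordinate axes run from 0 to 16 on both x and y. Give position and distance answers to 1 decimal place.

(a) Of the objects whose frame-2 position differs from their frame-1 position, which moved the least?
the pink circle

(moved 1.2)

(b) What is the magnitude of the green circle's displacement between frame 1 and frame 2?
5.8

The green circle moved from (6.4, 3.9) to (12.1, 3.0), a distance of √(5.7² + 0.9²) ≈ 5.8.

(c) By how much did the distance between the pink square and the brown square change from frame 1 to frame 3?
-1.5

Distance in frame 1: 6.6. Distance in frame 3: 5.1.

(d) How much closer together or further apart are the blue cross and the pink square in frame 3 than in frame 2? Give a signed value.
-3.6

Distance in frame 2: 7.5. Distance in frame 3: 3.9.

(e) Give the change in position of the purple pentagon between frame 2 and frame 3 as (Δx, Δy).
(-3.5, -3.4)

The purple pentagon was at (11.5, 8.6) in frame 2 and (8.0, 5.2) in frame 3.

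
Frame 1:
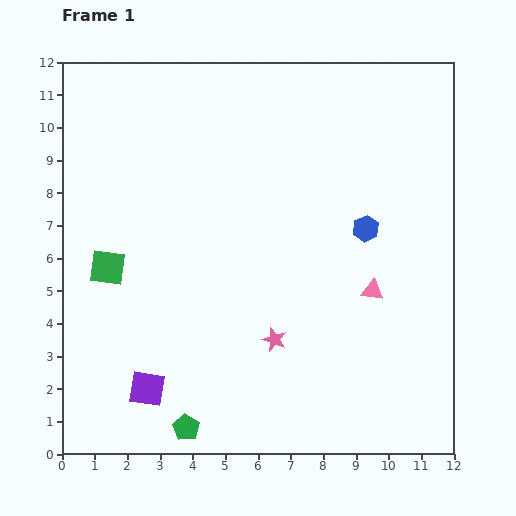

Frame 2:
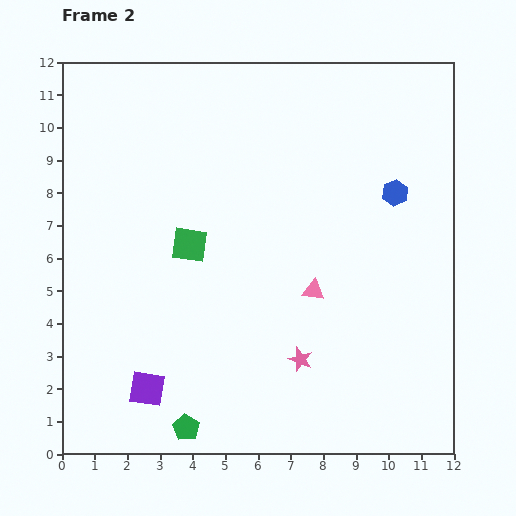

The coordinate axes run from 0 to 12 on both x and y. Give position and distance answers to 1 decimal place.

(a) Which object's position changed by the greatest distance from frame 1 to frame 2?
the green square

(moved 2.6; next 1.8)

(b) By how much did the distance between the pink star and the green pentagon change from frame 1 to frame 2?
+0.3

Distance in frame 1: 3.8. Distance in frame 2: 4.1.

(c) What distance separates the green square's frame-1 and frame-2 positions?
2.6

The green square moved from (1.4, 5.7) to (3.9, 6.4), a distance of √(2.5² + 0.7²) ≈ 2.6.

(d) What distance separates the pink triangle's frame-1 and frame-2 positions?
1.8

The pink triangle moved from (9.5, 5.0) to (7.7, 5.0), a distance of √(1.8² + 0.0²) ≈ 1.8.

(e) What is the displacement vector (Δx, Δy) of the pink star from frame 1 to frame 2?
(0.8, -0.6)

The pink star was at (6.5, 3.5) in frame 1 and (7.3, 2.9) in frame 2.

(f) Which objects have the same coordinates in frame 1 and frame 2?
the green pentagon, the purple square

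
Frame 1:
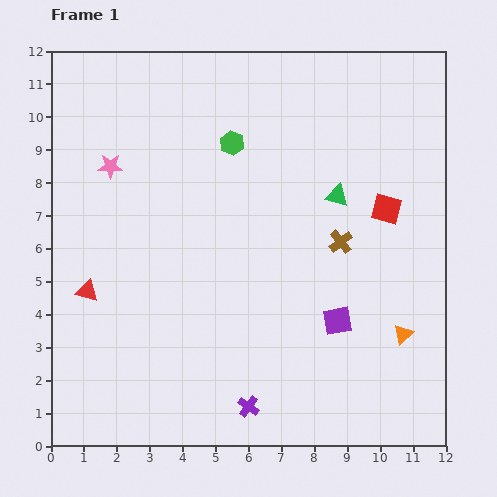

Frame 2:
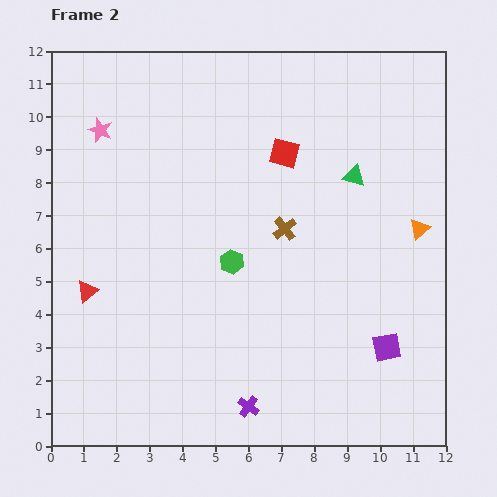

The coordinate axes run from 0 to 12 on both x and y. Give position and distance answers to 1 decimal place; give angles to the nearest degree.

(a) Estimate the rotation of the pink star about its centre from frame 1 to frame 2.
21° clockwise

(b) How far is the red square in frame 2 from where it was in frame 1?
3.5

The red square moved from (10.2, 7.2) to (7.1, 8.9), a distance of √(3.1² + 1.7²) ≈ 3.5.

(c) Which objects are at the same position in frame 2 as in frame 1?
the purple cross, the red triangle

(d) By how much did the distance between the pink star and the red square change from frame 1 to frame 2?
-2.9

Distance in frame 1: 8.5. Distance in frame 2: 5.6.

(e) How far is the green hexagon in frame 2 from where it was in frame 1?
3.6

The green hexagon moved from (5.5, 9.2) to (5.5, 5.6), a distance of √(0.0² + 3.6²) ≈ 3.6.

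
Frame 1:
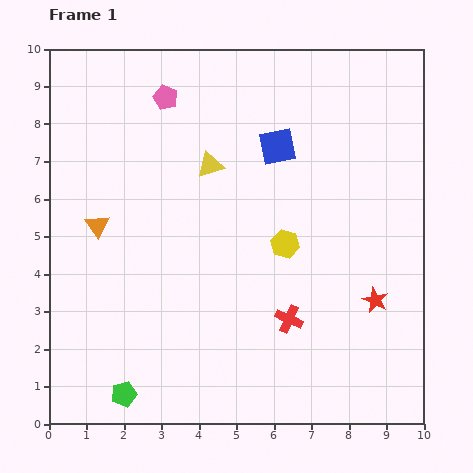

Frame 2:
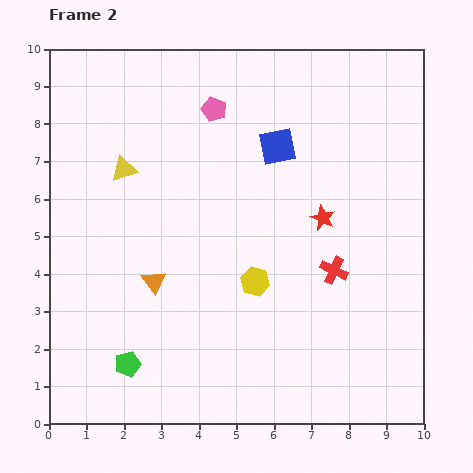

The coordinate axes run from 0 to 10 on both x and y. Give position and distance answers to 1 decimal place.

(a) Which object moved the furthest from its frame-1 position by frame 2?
the red star

(moved 2.6; next 2.3)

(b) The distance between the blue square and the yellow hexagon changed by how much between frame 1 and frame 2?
+1.0

Distance in frame 1: 2.6. Distance in frame 2: 3.6.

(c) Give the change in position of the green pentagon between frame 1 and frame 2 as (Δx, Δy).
(0.1, 0.8)

The green pentagon was at (2.0, 0.8) in frame 1 and (2.1, 1.6) in frame 2.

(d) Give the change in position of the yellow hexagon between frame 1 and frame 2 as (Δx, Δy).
(-0.8, -1.0)

The yellow hexagon was at (6.3, 4.8) in frame 1 and (5.5, 3.8) in frame 2.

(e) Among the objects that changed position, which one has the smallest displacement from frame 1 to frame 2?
the green pentagon

(moved 0.8)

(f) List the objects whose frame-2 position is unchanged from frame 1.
the blue square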